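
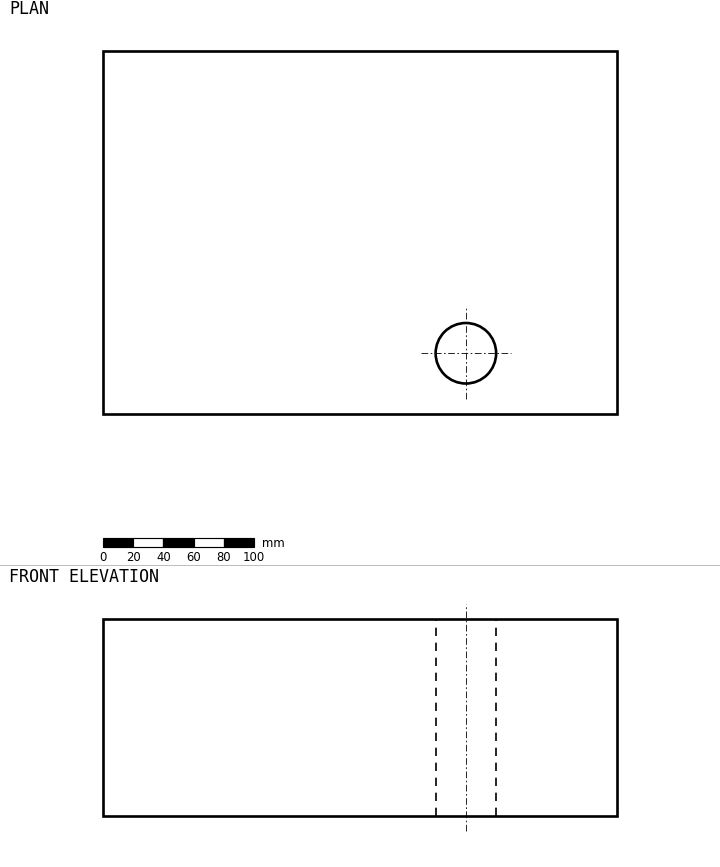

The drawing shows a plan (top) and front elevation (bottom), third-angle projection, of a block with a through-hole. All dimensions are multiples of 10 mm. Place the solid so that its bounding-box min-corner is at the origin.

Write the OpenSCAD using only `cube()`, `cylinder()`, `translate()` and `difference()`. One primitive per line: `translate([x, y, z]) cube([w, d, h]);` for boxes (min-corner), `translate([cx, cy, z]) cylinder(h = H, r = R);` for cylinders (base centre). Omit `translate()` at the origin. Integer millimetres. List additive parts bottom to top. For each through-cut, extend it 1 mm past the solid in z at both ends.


difference() {
  cube([340, 240, 130]);
  translate([240, 40, -1]) cylinder(h = 132, r = 20);
}


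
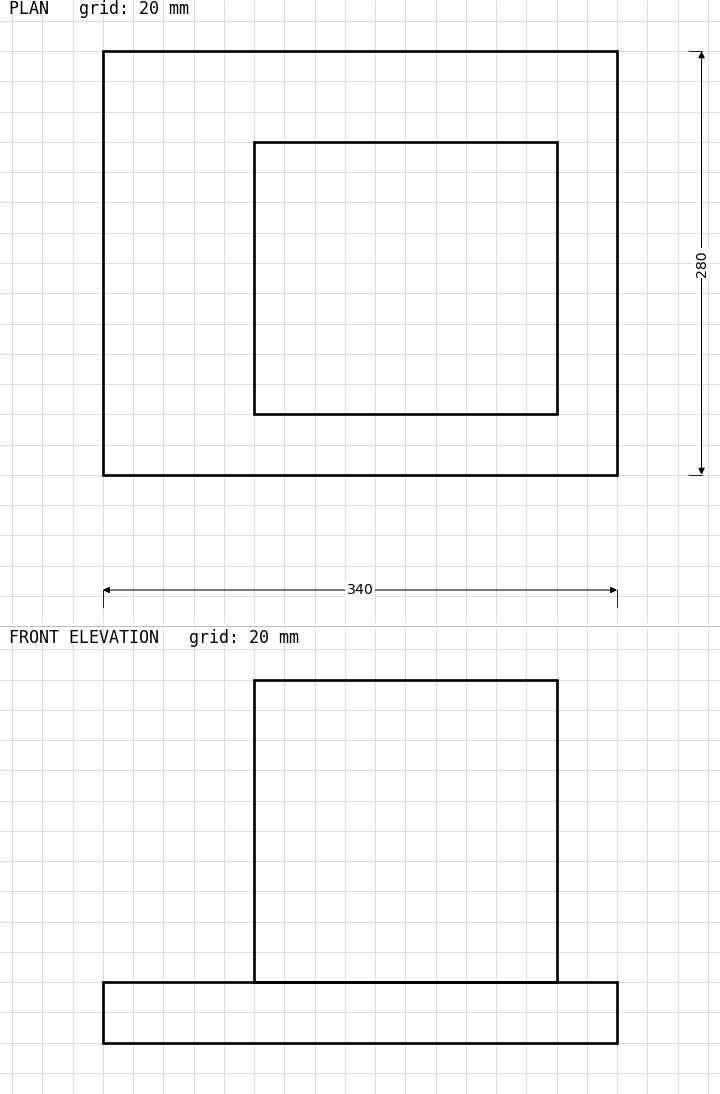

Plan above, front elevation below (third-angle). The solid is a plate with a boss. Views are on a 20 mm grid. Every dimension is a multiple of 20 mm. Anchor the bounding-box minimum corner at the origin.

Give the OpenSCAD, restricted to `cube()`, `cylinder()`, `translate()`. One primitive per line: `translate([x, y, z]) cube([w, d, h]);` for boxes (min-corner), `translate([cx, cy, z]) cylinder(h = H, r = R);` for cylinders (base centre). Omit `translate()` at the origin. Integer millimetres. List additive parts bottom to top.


cube([340, 280, 40]);
translate([100, 40, 40]) cube([200, 180, 200]);


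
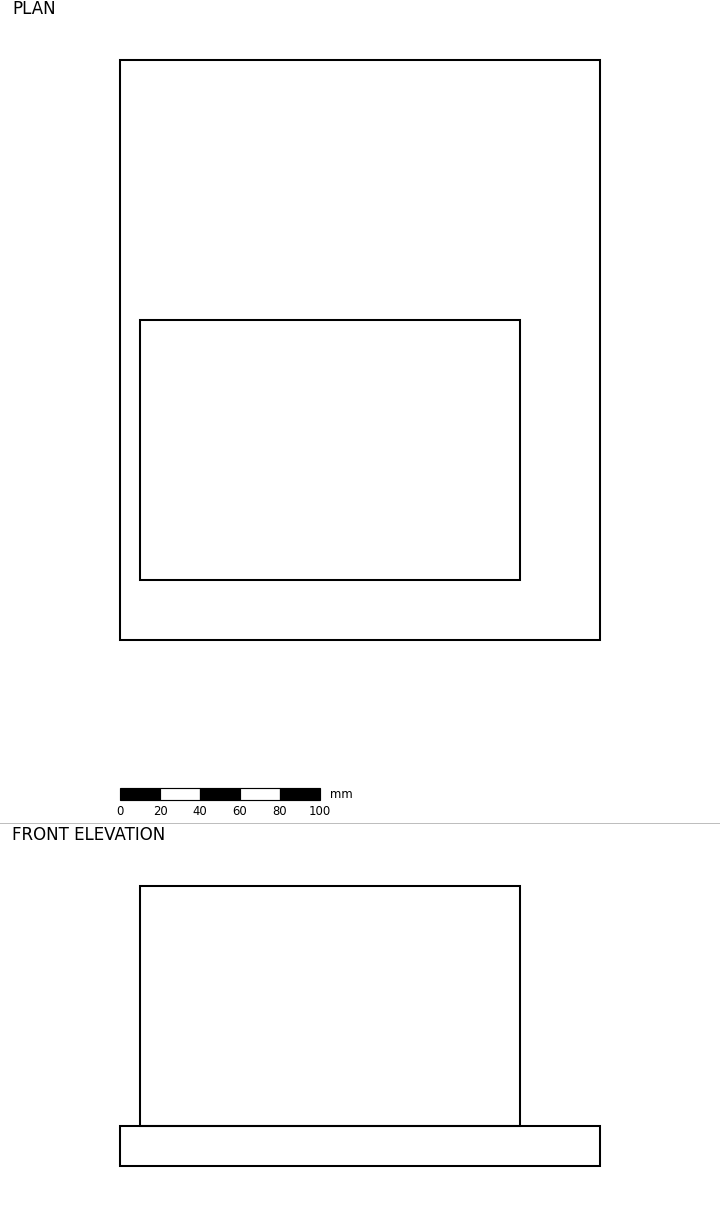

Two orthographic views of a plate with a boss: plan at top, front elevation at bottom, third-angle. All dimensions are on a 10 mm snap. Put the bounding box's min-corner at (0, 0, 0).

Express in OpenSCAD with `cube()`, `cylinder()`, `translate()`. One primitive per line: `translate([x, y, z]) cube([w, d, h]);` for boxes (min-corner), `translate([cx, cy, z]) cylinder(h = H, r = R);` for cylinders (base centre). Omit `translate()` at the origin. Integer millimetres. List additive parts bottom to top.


cube([240, 290, 20]);
translate([10, 30, 20]) cube([190, 130, 120]);


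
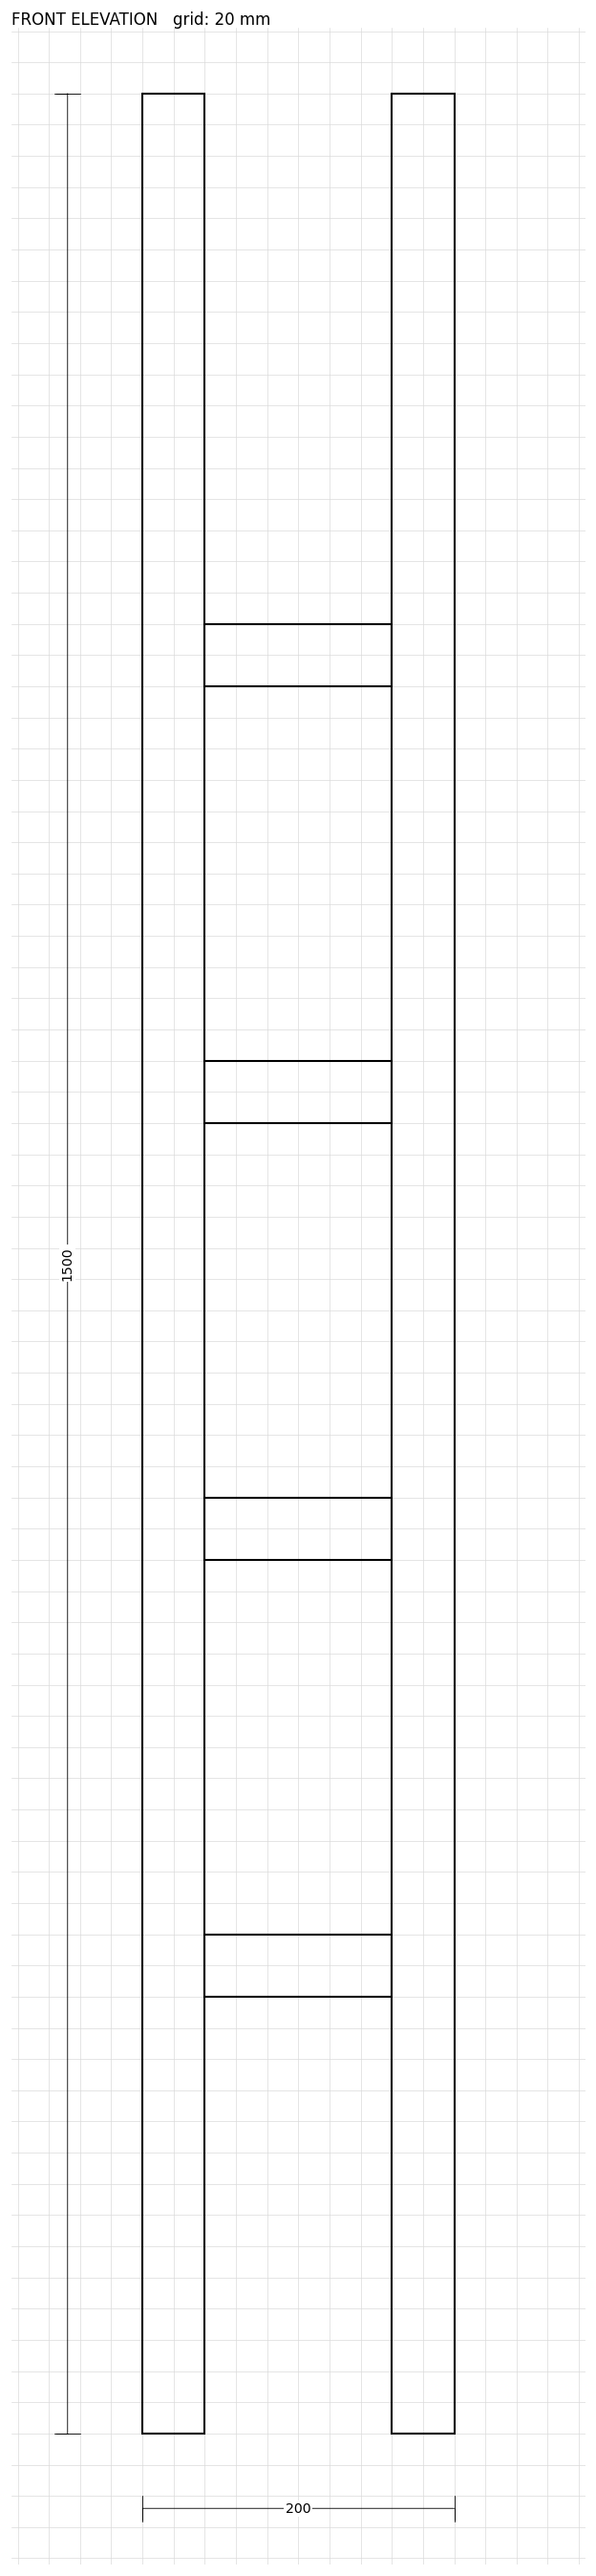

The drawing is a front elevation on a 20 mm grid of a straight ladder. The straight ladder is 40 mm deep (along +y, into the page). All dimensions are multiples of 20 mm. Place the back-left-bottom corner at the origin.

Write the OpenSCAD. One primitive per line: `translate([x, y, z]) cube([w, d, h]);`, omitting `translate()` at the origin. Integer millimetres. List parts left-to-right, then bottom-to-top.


cube([40, 40, 1500]);
translate([40, 0, 280]) cube([120, 40, 40]);
translate([40, 0, 560]) cube([120, 40, 40]);
translate([40, 0, 840]) cube([120, 40, 40]);
translate([40, 0, 1120]) cube([120, 40, 40]);
translate([160, 0, 0]) cube([40, 40, 1500]);


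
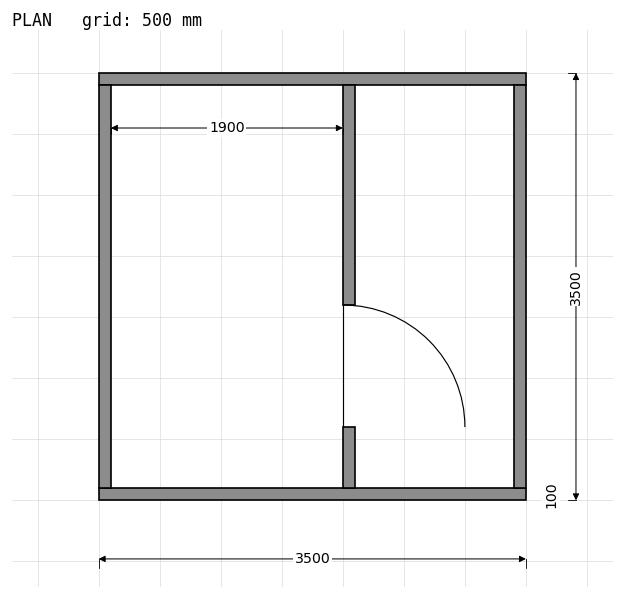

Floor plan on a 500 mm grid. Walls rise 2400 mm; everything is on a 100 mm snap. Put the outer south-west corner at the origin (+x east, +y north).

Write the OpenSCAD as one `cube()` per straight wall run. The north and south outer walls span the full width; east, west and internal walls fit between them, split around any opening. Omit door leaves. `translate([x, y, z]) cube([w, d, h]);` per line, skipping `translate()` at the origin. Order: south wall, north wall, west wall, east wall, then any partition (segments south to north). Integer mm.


cube([3500, 100, 2400]);
translate([0, 3400, 0]) cube([3500, 100, 2400]);
translate([0, 100, 0]) cube([100, 3300, 2400]);
translate([3400, 100, 0]) cube([100, 3300, 2400]);
translate([2000, 100, 0]) cube([100, 500, 2400]);
translate([2000, 1600, 0]) cube([100, 1800, 2400]);


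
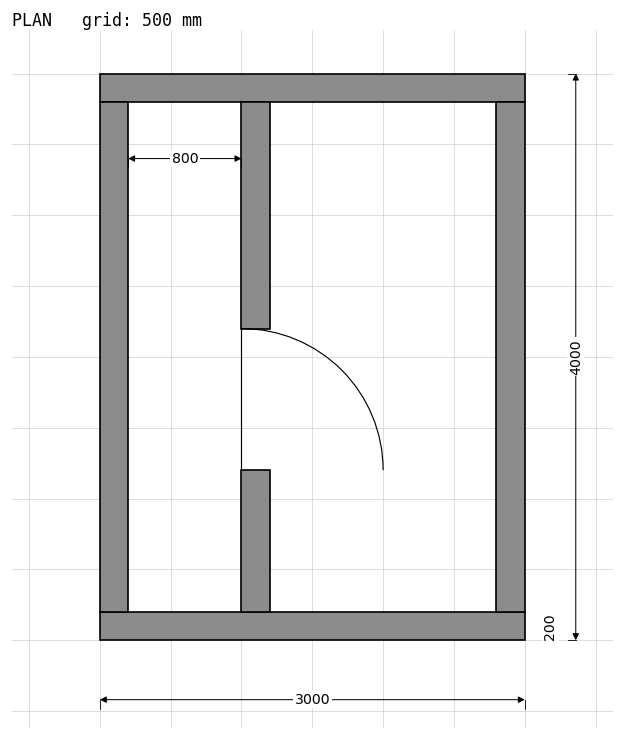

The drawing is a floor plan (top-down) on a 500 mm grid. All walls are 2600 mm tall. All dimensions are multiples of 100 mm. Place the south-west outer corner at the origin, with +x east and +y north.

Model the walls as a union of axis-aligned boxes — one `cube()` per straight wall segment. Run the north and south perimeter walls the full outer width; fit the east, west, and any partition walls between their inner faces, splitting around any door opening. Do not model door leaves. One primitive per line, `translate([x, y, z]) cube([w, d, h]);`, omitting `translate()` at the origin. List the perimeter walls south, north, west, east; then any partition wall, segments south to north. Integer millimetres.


cube([3000, 200, 2600]);
translate([0, 3800, 0]) cube([3000, 200, 2600]);
translate([0, 200, 0]) cube([200, 3600, 2600]);
translate([2800, 200, 0]) cube([200, 3600, 2600]);
translate([1000, 200, 0]) cube([200, 1000, 2600]);
translate([1000, 2200, 0]) cube([200, 1600, 2600]);


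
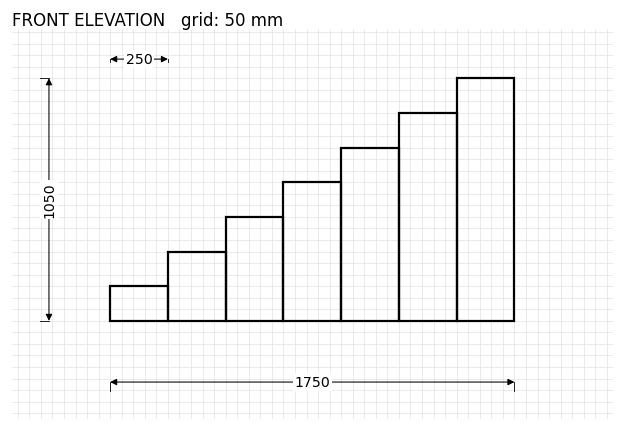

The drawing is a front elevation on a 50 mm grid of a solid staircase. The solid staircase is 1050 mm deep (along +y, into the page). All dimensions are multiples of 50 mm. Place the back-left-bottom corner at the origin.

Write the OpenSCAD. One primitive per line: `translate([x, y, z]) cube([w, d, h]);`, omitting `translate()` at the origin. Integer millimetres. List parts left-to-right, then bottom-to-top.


cube([250, 1050, 150]);
translate([250, 0, 0]) cube([250, 1050, 300]);
translate([500, 0, 0]) cube([250, 1050, 450]);
translate([750, 0, 0]) cube([250, 1050, 600]);
translate([1000, 0, 0]) cube([250, 1050, 750]);
translate([1250, 0, 0]) cube([250, 1050, 900]);
translate([1500, 0, 0]) cube([250, 1050, 1050]);


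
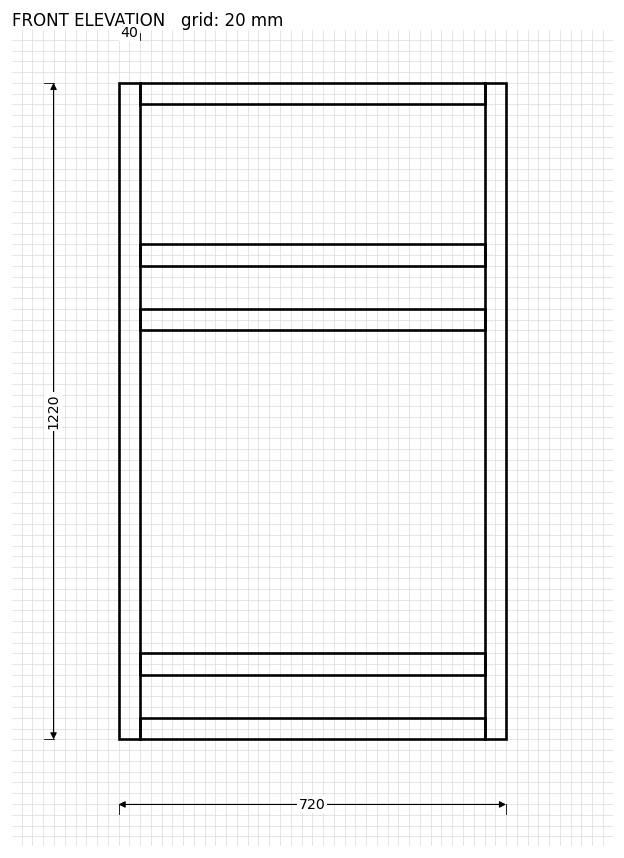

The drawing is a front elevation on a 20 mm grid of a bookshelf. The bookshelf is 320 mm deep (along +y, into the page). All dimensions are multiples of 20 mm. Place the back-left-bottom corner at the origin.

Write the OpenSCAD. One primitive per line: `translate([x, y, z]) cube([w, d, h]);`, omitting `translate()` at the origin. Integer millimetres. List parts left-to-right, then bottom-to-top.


cube([40, 320, 1220]);
translate([40, 0, 0]) cube([640, 320, 40]);
translate([40, 0, 120]) cube([640, 320, 40]);
translate([40, 0, 760]) cube([640, 320, 40]);
translate([40, 0, 880]) cube([640, 320, 40]);
translate([40, 0, 1180]) cube([640, 320, 40]);
translate([680, 0, 0]) cube([40, 320, 1220]);


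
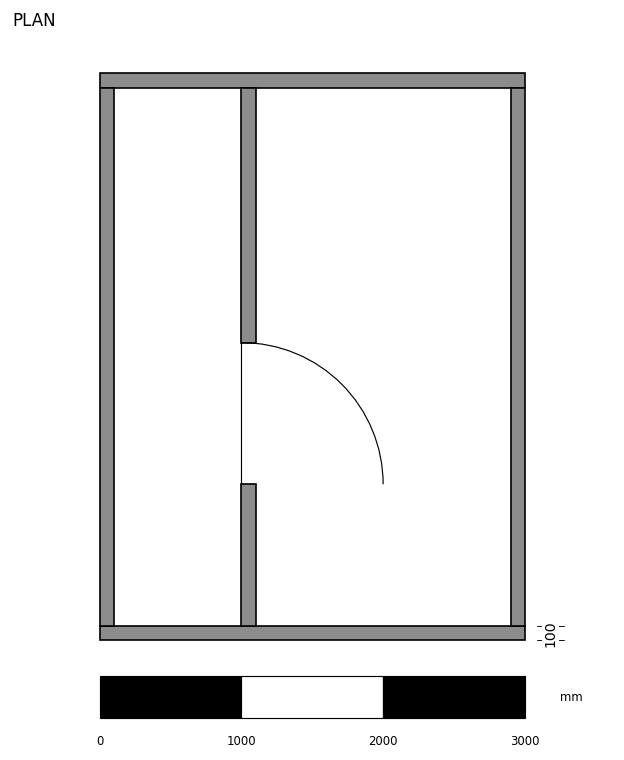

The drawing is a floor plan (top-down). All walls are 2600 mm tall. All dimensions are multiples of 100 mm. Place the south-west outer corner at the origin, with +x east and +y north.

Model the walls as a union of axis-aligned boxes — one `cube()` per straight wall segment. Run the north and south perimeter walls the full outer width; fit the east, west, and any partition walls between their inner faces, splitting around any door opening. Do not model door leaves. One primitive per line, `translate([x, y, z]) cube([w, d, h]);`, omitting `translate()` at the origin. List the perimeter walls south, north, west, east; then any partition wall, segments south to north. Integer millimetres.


cube([3000, 100, 2600]);
translate([0, 3900, 0]) cube([3000, 100, 2600]);
translate([0, 100, 0]) cube([100, 3800, 2600]);
translate([2900, 100, 0]) cube([100, 3800, 2600]);
translate([1000, 100, 0]) cube([100, 1000, 2600]);
translate([1000, 2100, 0]) cube([100, 1800, 2600]);


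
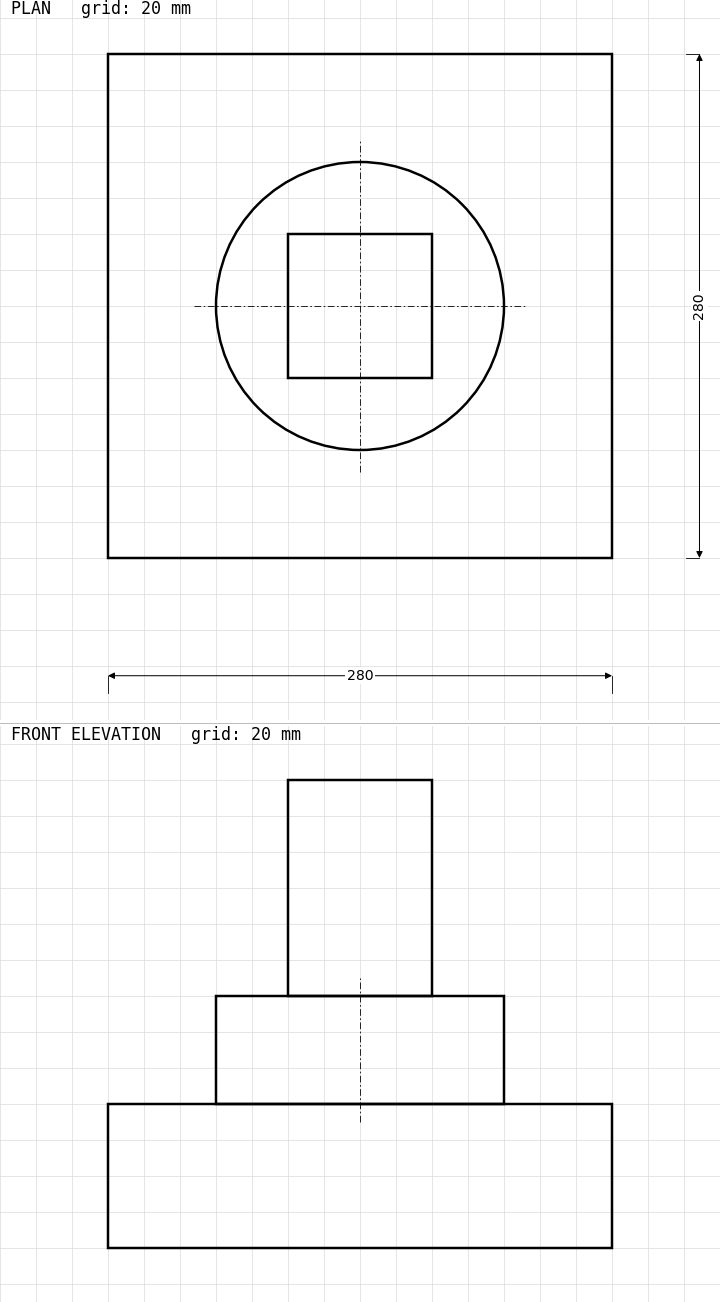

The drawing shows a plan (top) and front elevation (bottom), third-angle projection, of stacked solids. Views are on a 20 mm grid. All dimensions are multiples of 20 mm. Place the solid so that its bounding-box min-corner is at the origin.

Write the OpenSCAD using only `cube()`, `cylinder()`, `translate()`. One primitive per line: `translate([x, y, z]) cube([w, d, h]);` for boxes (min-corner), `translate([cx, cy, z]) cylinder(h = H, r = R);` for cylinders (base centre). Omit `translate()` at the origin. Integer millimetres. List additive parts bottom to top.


cube([280, 280, 80]);
translate([140, 140, 80]) cylinder(h = 60, r = 80);
translate([100, 100, 140]) cube([80, 80, 120]);


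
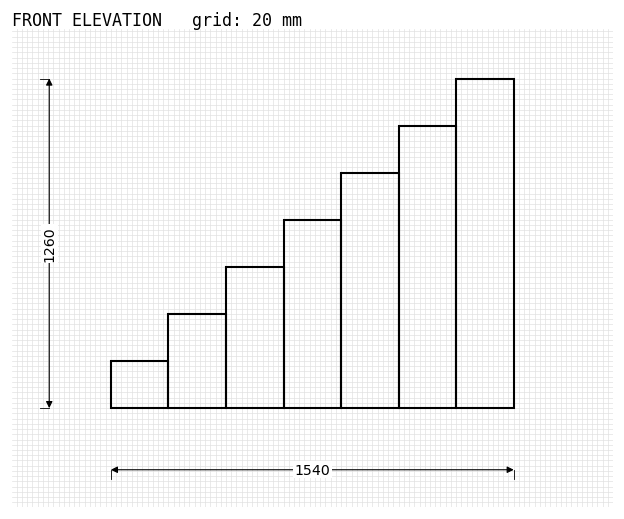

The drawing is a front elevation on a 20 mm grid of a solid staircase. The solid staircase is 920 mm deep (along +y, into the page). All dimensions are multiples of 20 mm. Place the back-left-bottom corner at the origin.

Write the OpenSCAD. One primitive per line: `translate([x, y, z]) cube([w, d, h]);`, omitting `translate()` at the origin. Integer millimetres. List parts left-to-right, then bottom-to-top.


cube([220, 920, 180]);
translate([220, 0, 0]) cube([220, 920, 360]);
translate([440, 0, 0]) cube([220, 920, 540]);
translate([660, 0, 0]) cube([220, 920, 720]);
translate([880, 0, 0]) cube([220, 920, 900]);
translate([1100, 0, 0]) cube([220, 920, 1080]);
translate([1320, 0, 0]) cube([220, 920, 1260]);


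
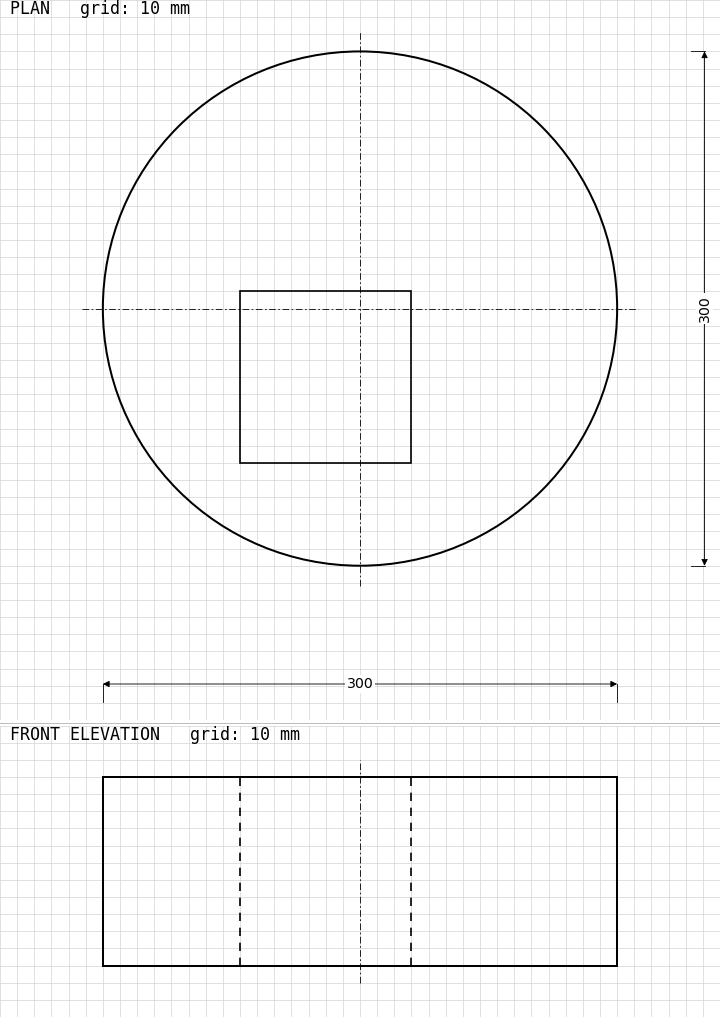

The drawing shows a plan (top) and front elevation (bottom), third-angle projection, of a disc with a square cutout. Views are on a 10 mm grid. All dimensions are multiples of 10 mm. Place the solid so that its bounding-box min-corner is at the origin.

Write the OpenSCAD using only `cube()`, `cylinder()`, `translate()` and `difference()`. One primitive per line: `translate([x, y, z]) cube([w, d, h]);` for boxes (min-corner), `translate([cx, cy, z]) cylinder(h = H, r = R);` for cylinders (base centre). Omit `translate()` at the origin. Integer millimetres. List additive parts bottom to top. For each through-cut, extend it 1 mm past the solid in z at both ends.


difference() {
  translate([150, 150, 0]) cylinder(h = 110, r = 150);
  translate([80, 60, -1]) cube([100, 100, 112]);
}


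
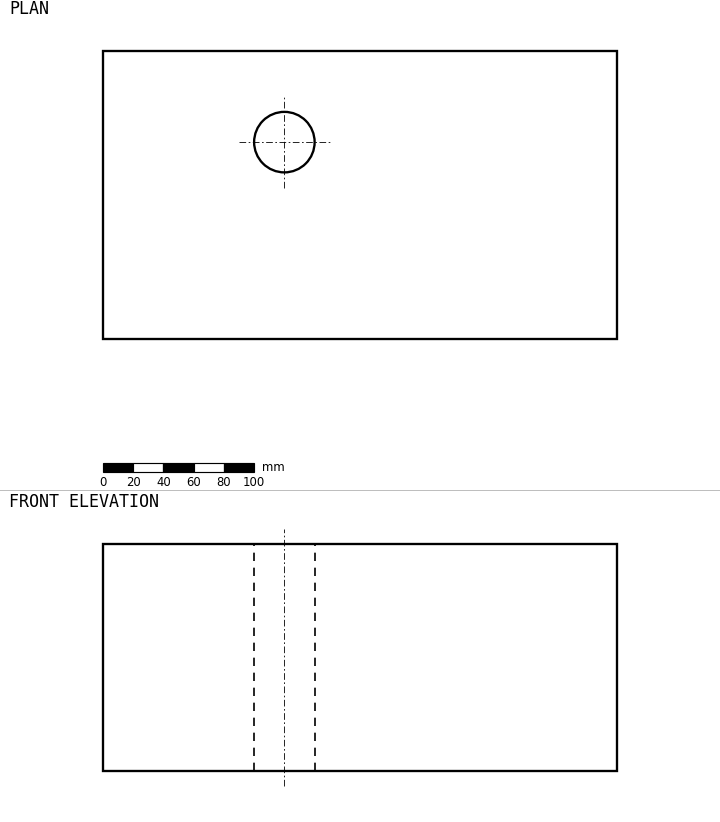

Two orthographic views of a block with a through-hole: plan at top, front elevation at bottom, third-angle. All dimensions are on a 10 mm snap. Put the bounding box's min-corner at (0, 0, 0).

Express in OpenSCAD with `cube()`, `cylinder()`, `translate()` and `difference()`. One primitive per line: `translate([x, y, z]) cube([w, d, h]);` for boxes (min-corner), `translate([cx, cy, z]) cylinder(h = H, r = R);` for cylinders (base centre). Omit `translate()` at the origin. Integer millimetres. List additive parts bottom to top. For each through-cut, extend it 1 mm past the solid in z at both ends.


difference() {
  cube([340, 190, 150]);
  translate([120, 130, -1]) cylinder(h = 152, r = 20);
}


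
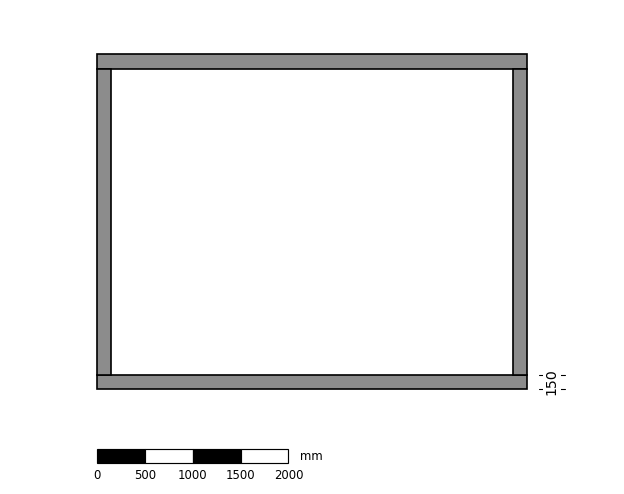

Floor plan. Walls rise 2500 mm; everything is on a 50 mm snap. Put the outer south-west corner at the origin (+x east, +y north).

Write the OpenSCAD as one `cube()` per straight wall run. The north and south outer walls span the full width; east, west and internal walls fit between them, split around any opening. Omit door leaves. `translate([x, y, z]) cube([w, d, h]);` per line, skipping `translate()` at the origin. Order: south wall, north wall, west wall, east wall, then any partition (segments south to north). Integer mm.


cube([4500, 150, 2500]);
translate([0, 3350, 0]) cube([4500, 150, 2500]);
translate([0, 150, 0]) cube([150, 3200, 2500]);
translate([4350, 150, 0]) cube([150, 3200, 2500]);


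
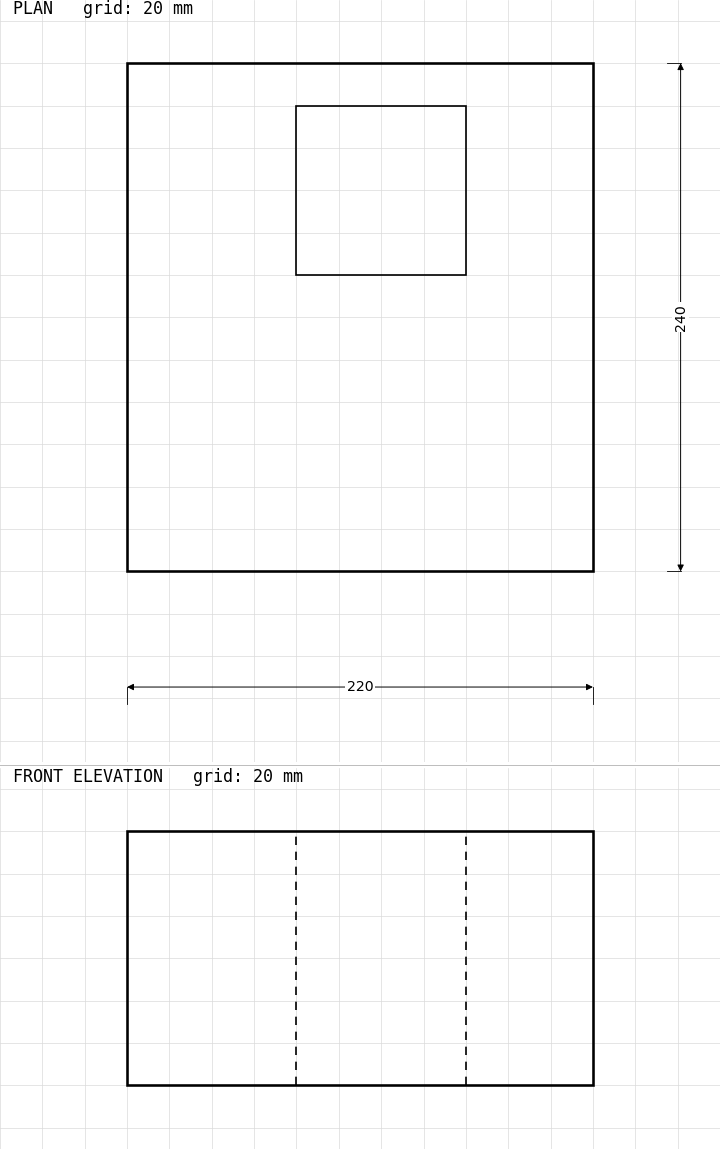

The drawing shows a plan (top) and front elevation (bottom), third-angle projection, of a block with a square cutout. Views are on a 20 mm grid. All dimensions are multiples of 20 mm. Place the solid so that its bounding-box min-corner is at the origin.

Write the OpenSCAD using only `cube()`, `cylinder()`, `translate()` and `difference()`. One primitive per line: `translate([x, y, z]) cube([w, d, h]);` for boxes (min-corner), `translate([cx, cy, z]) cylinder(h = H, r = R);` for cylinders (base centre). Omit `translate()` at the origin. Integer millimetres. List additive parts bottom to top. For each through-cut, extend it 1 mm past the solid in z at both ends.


difference() {
  cube([220, 240, 120]);
  translate([80, 140, -1]) cube([80, 80, 122]);
}


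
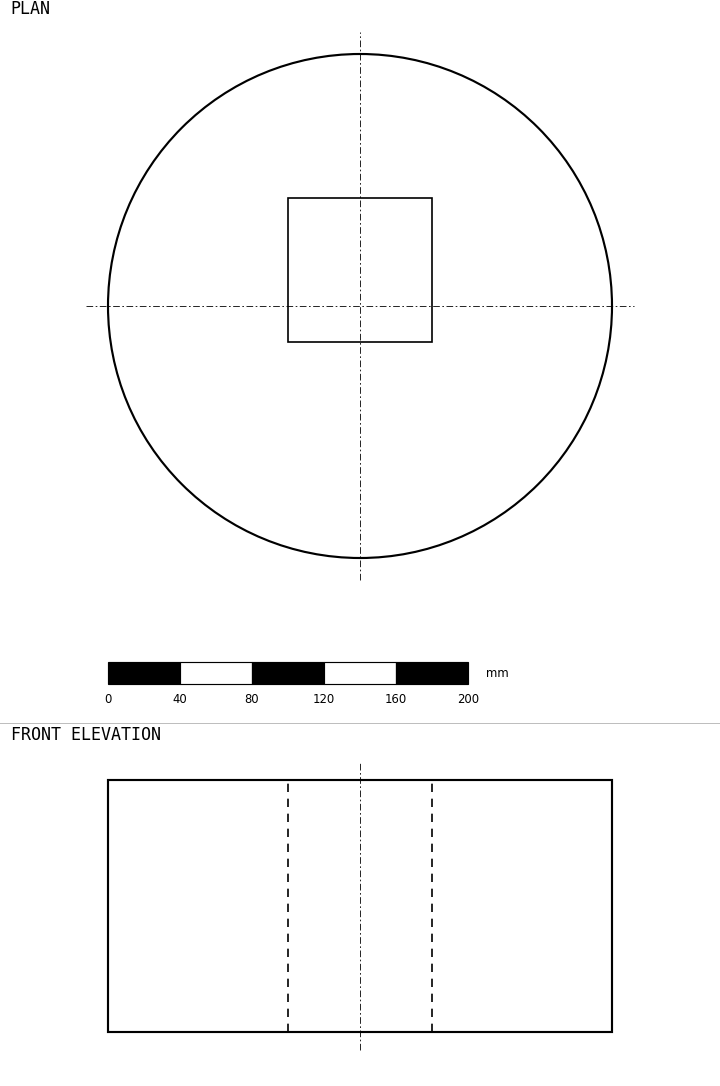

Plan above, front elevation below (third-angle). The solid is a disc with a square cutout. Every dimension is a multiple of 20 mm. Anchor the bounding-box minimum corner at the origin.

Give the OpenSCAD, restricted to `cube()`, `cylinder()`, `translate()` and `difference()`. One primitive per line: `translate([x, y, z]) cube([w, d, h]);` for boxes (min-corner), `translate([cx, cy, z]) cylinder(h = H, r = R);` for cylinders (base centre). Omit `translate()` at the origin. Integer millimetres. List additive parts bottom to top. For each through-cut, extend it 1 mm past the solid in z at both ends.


difference() {
  translate([140, 140, 0]) cylinder(h = 140, r = 140);
  translate([100, 120, -1]) cube([80, 80, 142]);
}


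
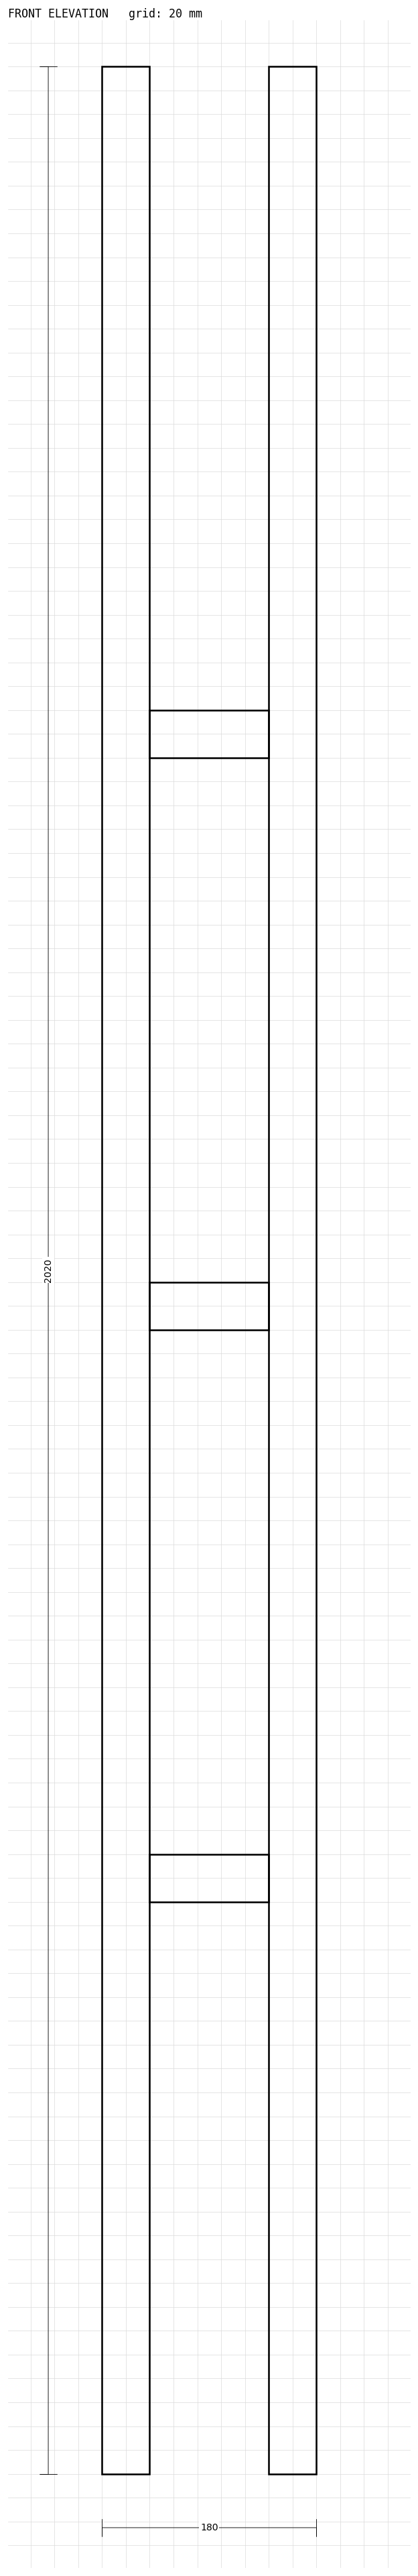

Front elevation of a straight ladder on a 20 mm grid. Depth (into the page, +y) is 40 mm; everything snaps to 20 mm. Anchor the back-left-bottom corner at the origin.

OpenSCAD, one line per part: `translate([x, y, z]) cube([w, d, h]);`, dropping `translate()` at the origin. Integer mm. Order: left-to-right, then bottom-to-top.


cube([40, 40, 2020]);
translate([40, 0, 480]) cube([100, 40, 40]);
translate([40, 0, 960]) cube([100, 40, 40]);
translate([40, 0, 1440]) cube([100, 40, 40]);
translate([140, 0, 0]) cube([40, 40, 2020]);


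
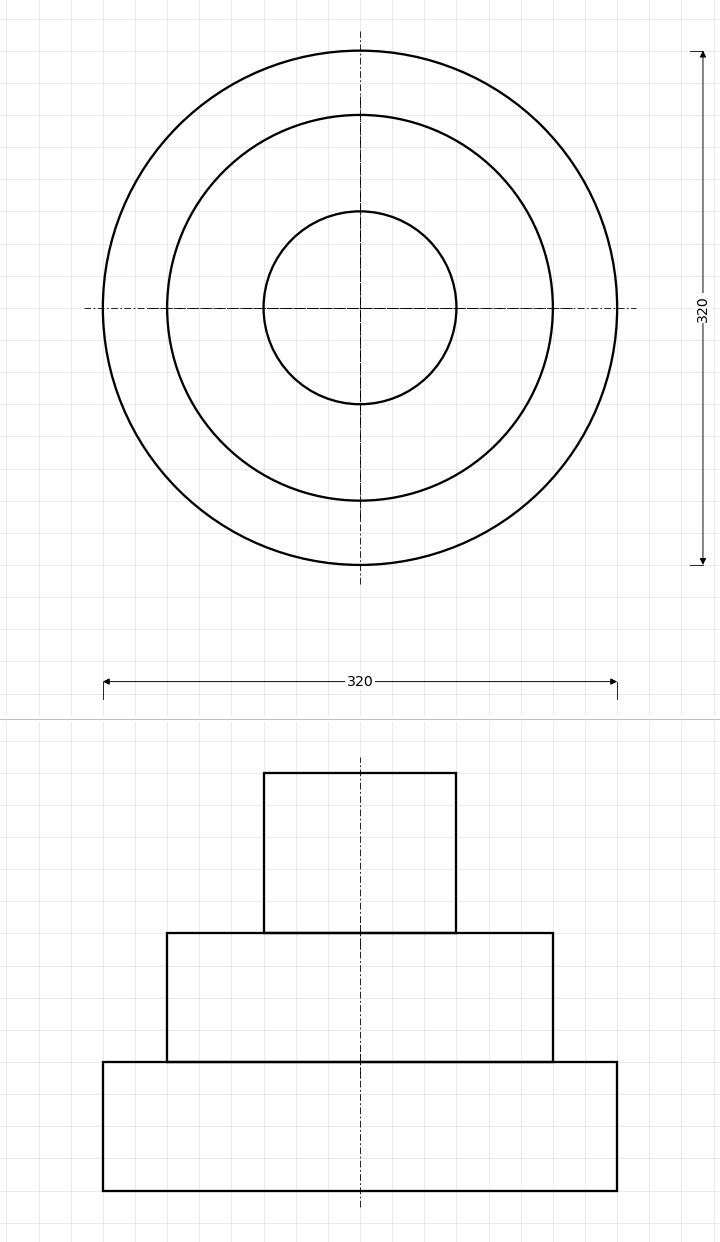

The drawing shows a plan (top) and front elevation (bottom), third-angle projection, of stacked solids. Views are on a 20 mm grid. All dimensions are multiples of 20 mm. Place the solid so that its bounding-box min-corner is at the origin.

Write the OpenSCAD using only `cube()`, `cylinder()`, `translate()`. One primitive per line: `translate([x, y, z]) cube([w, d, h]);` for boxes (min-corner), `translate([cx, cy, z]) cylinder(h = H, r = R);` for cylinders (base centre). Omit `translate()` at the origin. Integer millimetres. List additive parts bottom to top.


translate([160, 160, 0]) cylinder(h = 80, r = 160);
translate([160, 160, 80]) cylinder(h = 80, r = 120);
translate([160, 160, 160]) cylinder(h = 100, r = 60);


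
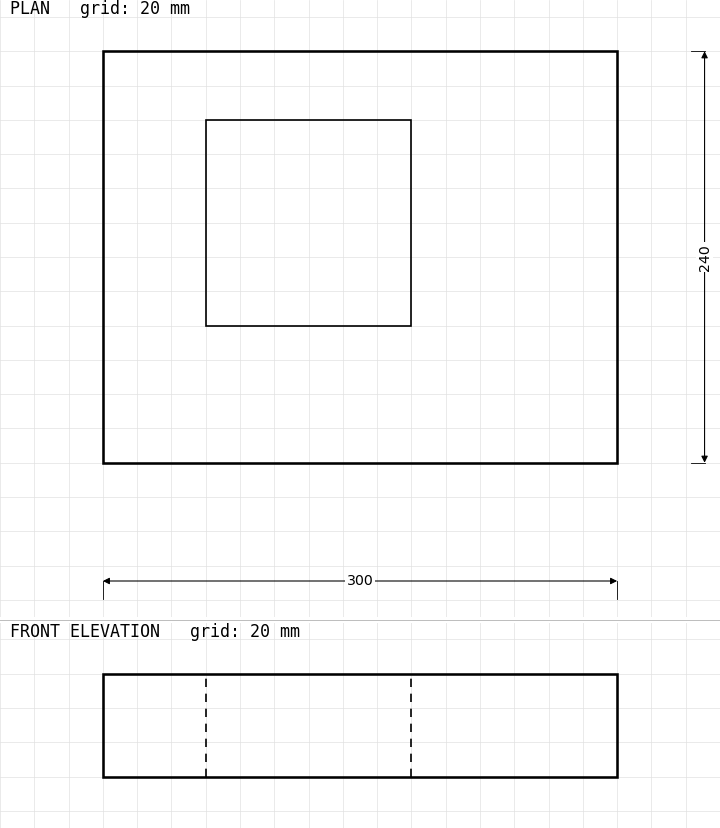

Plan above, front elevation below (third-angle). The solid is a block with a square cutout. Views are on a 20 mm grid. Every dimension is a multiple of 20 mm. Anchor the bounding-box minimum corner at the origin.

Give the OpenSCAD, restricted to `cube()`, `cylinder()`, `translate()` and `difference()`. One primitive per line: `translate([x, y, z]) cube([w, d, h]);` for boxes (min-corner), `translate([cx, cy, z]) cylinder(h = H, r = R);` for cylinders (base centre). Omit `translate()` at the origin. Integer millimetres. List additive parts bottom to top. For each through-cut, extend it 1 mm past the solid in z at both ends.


difference() {
  cube([300, 240, 60]);
  translate([60, 80, -1]) cube([120, 120, 62]);
}


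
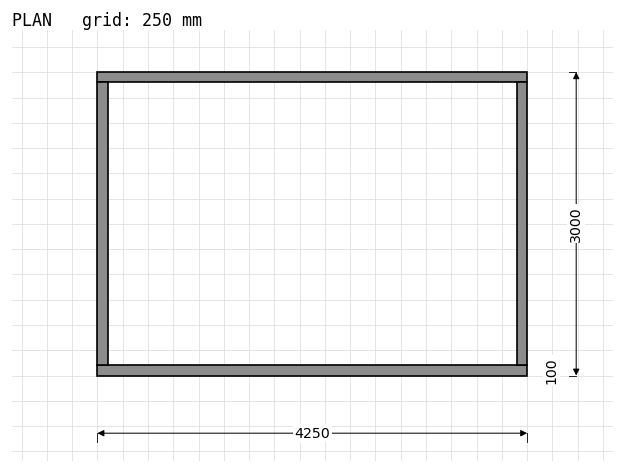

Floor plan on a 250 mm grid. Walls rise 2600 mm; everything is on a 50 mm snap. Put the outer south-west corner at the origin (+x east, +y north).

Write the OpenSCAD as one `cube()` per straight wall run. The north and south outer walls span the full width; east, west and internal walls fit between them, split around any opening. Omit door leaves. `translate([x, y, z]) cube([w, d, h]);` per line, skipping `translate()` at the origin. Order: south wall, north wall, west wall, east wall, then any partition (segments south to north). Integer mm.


cube([4250, 100, 2600]);
translate([0, 2900, 0]) cube([4250, 100, 2600]);
translate([0, 100, 0]) cube([100, 2800, 2600]);
translate([4150, 100, 0]) cube([100, 2800, 2600]);


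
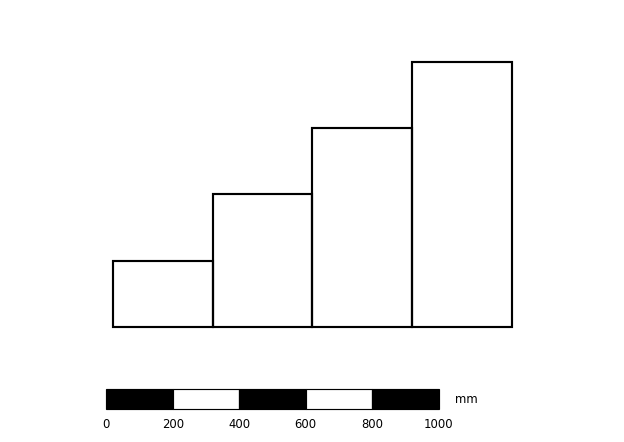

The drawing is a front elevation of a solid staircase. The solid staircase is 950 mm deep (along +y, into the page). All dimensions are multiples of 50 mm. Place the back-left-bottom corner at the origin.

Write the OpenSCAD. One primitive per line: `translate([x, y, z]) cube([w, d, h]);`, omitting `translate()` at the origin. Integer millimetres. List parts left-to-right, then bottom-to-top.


cube([300, 950, 200]);
translate([300, 0, 0]) cube([300, 950, 400]);
translate([600, 0, 0]) cube([300, 950, 600]);
translate([900, 0, 0]) cube([300, 950, 800]);


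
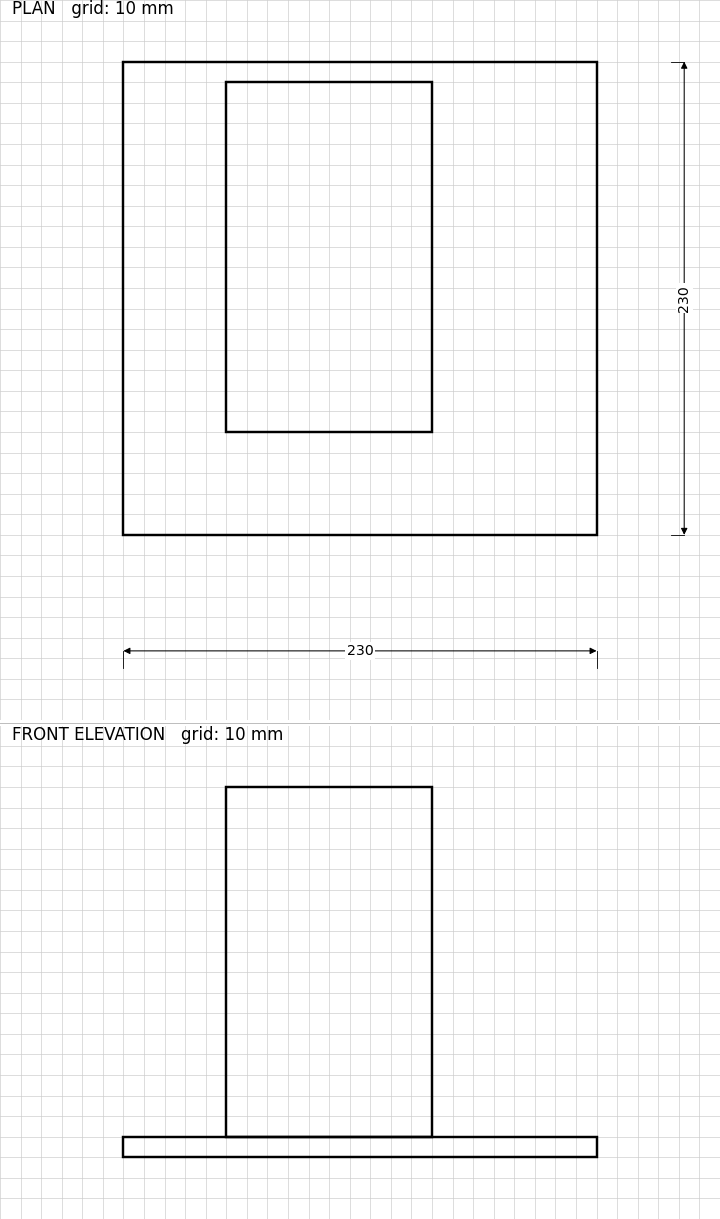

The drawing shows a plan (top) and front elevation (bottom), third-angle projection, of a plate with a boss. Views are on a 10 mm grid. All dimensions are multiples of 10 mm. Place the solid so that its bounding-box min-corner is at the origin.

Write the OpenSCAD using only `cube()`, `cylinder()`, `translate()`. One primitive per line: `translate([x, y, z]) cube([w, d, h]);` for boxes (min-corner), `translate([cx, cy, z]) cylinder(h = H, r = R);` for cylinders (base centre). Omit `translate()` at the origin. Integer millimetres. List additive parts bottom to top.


cube([230, 230, 10]);
translate([50, 50, 10]) cube([100, 170, 170]);


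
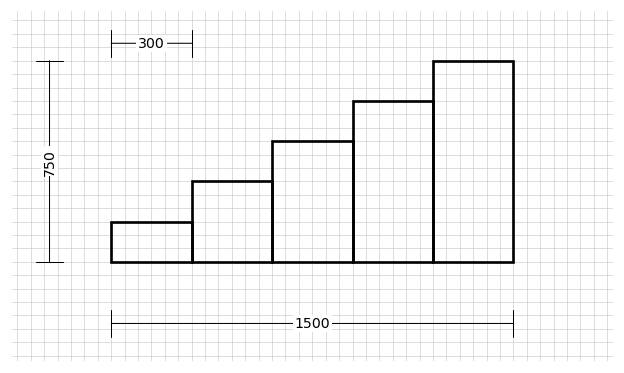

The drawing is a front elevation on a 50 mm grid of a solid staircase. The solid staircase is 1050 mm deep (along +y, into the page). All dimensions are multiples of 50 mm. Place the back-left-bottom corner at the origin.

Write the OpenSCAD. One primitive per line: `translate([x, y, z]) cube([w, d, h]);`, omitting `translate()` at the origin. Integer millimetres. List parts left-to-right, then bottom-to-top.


cube([300, 1050, 150]);
translate([300, 0, 0]) cube([300, 1050, 300]);
translate([600, 0, 0]) cube([300, 1050, 450]);
translate([900, 0, 0]) cube([300, 1050, 600]);
translate([1200, 0, 0]) cube([300, 1050, 750]);


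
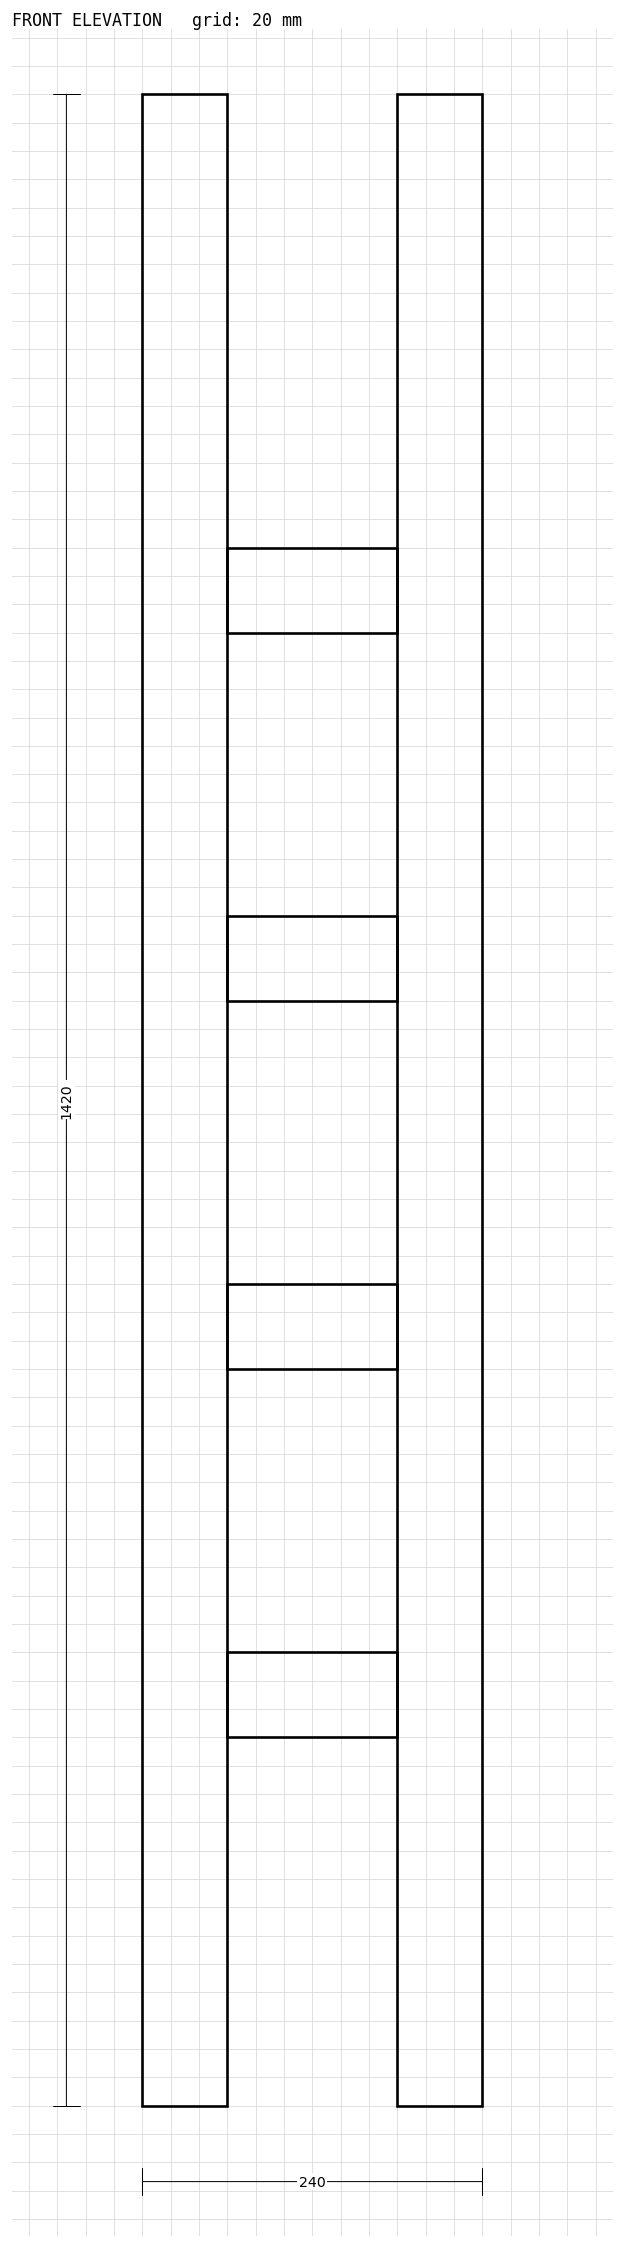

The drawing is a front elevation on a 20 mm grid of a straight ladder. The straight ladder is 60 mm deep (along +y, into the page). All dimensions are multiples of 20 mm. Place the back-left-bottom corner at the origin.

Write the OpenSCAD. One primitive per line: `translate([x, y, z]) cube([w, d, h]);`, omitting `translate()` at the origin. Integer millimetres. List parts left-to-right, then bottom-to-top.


cube([60, 60, 1420]);
translate([60, 0, 260]) cube([120, 60, 60]);
translate([60, 0, 520]) cube([120, 60, 60]);
translate([60, 0, 780]) cube([120, 60, 60]);
translate([60, 0, 1040]) cube([120, 60, 60]);
translate([180, 0, 0]) cube([60, 60, 1420]);


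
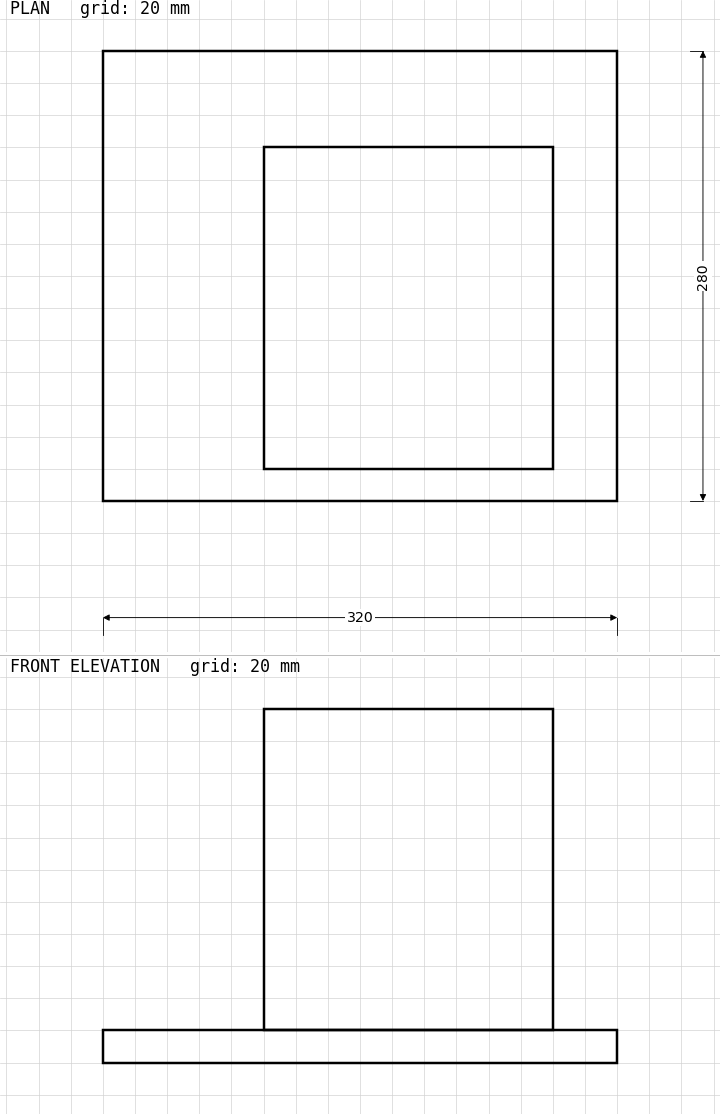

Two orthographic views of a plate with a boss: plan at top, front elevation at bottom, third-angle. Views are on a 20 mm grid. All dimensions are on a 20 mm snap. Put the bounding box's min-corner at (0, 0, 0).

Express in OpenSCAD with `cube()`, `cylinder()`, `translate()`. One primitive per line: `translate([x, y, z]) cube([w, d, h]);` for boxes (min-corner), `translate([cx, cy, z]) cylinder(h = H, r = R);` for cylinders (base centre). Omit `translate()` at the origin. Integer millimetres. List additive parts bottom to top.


cube([320, 280, 20]);
translate([100, 20, 20]) cube([180, 200, 200]);


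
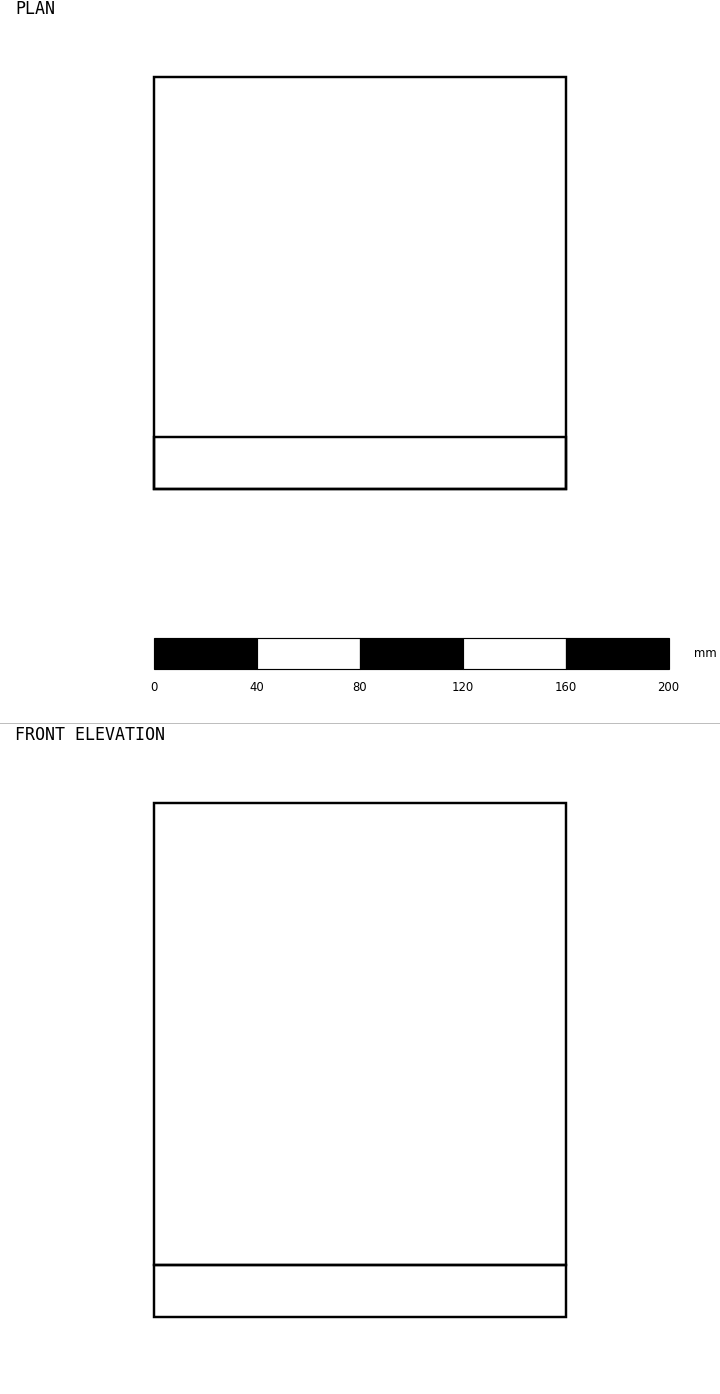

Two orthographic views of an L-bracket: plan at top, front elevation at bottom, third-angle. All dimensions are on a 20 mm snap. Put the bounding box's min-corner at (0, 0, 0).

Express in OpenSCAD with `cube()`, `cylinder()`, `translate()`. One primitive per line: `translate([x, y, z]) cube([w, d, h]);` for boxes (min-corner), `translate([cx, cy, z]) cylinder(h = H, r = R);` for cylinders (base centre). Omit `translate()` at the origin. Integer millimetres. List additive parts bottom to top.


cube([160, 160, 20]);
translate([0, 0, 20]) cube([160, 20, 180]);


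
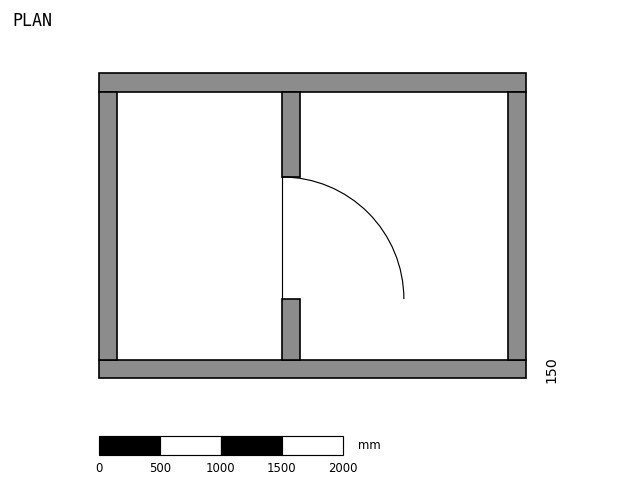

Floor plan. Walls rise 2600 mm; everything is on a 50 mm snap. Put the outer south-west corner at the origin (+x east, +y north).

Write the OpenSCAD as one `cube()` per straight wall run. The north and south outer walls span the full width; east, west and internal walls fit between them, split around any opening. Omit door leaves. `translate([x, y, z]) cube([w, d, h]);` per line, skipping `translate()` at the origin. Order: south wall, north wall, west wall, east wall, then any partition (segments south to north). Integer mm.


cube([3500, 150, 2600]);
translate([0, 2350, 0]) cube([3500, 150, 2600]);
translate([0, 150, 0]) cube([150, 2200, 2600]);
translate([3350, 150, 0]) cube([150, 2200, 2600]);
translate([1500, 150, 0]) cube([150, 500, 2600]);
translate([1500, 1650, 0]) cube([150, 700, 2600]);


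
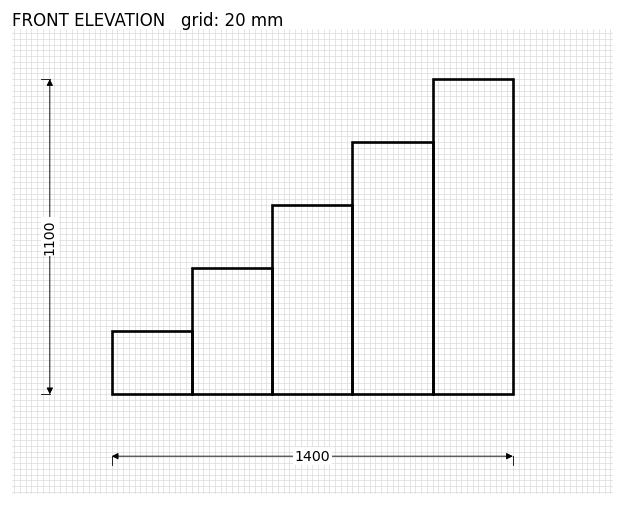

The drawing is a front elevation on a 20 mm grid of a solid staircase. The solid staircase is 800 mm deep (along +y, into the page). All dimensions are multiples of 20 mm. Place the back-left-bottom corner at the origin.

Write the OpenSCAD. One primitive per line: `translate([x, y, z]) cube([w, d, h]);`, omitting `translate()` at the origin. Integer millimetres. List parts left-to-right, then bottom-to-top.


cube([280, 800, 220]);
translate([280, 0, 0]) cube([280, 800, 440]);
translate([560, 0, 0]) cube([280, 800, 660]);
translate([840, 0, 0]) cube([280, 800, 880]);
translate([1120, 0, 0]) cube([280, 800, 1100]);


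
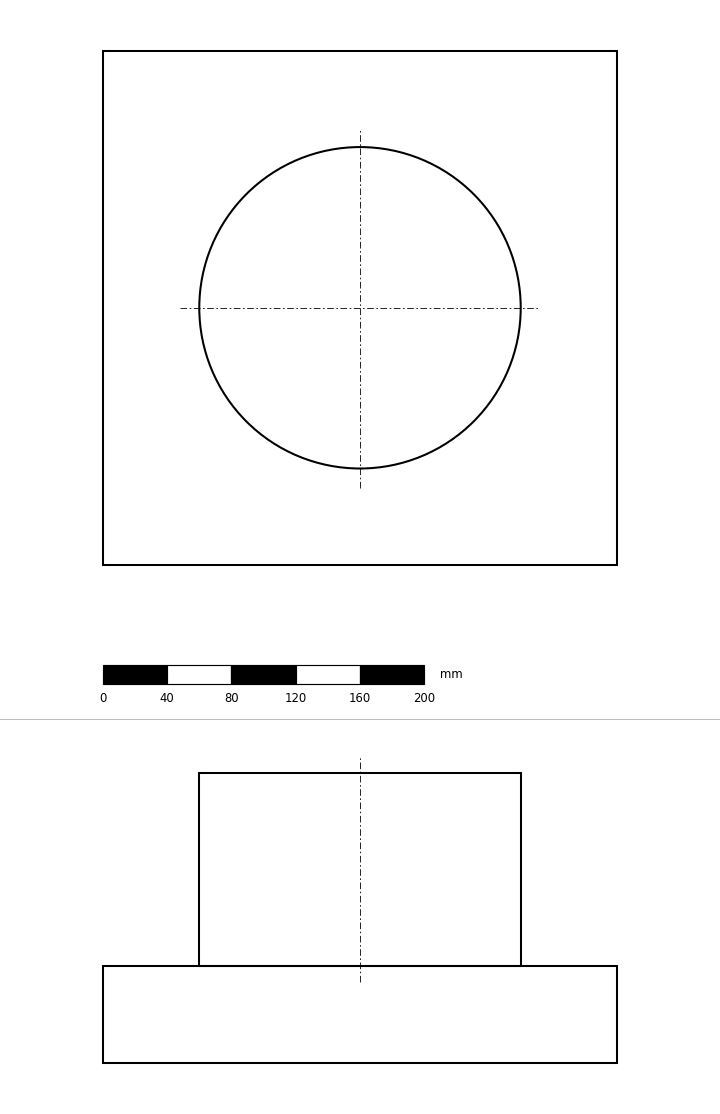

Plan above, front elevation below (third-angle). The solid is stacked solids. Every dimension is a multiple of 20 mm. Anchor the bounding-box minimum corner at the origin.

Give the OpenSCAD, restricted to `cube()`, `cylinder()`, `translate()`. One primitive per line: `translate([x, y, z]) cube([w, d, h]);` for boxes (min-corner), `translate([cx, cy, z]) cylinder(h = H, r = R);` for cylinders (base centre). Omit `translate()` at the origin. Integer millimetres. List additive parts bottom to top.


cube([320, 320, 60]);
translate([160, 160, 60]) cylinder(h = 120, r = 100);


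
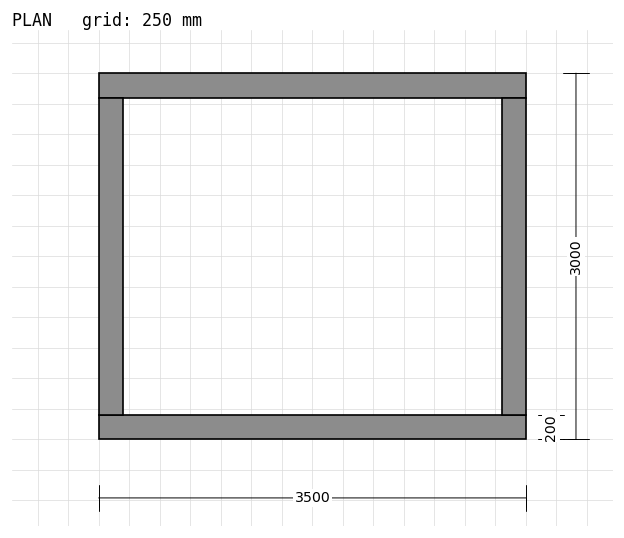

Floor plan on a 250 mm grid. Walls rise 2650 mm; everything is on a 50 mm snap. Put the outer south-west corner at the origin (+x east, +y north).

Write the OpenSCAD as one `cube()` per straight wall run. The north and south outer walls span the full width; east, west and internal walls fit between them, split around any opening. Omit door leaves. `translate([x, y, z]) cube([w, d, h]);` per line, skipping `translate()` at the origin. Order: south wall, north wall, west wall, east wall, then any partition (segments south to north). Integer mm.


cube([3500, 200, 2650]);
translate([0, 2800, 0]) cube([3500, 200, 2650]);
translate([0, 200, 0]) cube([200, 2600, 2650]);
translate([3300, 200, 0]) cube([200, 2600, 2650]);


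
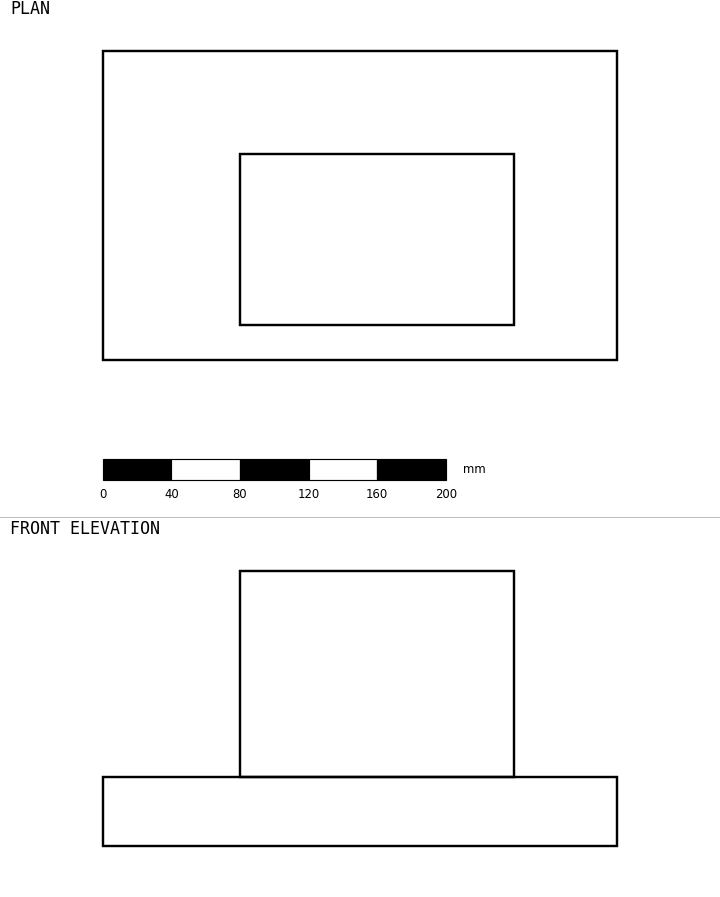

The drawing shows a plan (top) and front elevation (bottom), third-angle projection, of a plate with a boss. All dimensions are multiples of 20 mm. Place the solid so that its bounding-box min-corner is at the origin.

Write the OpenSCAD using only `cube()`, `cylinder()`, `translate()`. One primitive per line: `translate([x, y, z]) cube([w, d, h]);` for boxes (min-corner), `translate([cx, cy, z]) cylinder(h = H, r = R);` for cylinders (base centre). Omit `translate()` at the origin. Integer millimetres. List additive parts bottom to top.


cube([300, 180, 40]);
translate([80, 20, 40]) cube([160, 100, 120]);


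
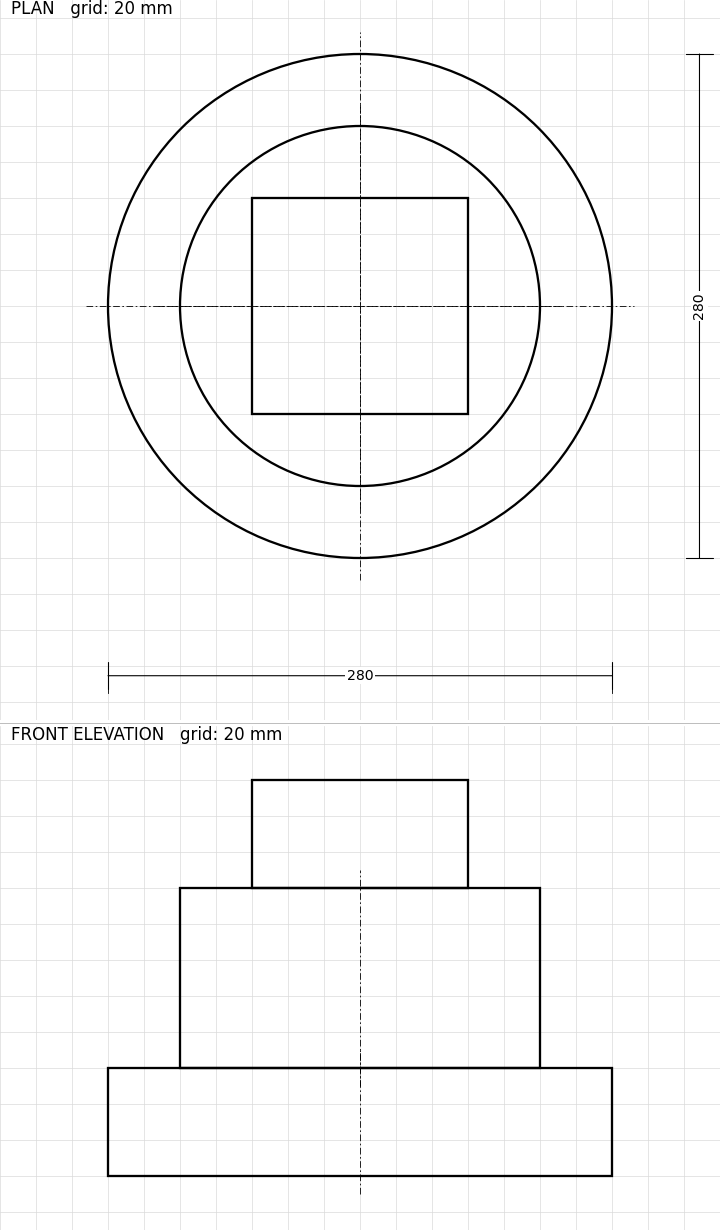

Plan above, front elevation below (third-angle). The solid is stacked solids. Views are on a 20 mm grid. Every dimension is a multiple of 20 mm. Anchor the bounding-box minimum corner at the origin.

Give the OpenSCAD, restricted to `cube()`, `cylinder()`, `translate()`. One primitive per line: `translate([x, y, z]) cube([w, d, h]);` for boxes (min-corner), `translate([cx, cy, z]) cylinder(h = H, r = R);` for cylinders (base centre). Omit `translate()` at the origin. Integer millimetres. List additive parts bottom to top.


translate([140, 140, 0]) cylinder(h = 60, r = 140);
translate([140, 140, 60]) cylinder(h = 100, r = 100);
translate([80, 80, 160]) cube([120, 120, 60]);


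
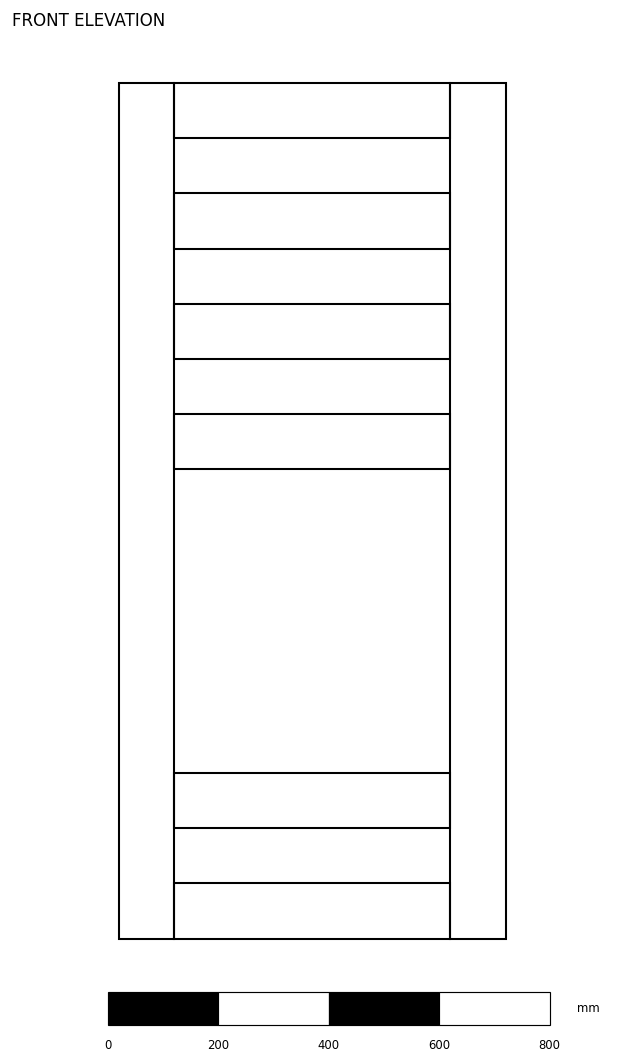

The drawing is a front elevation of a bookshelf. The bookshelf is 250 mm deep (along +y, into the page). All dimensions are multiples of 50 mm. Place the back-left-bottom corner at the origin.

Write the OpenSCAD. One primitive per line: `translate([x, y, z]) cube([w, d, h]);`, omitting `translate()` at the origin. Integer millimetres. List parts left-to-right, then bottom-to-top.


cube([100, 250, 1550]);
translate([100, 0, 0]) cube([500, 250, 100]);
translate([100, 0, 200]) cube([500, 250, 100]);
translate([100, 0, 850]) cube([500, 250, 100]);
translate([100, 0, 1050]) cube([500, 250, 100]);
translate([100, 0, 1250]) cube([500, 250, 100]);
translate([100, 0, 1450]) cube([500, 250, 100]);
translate([600, 0, 0]) cube([100, 250, 1550]);


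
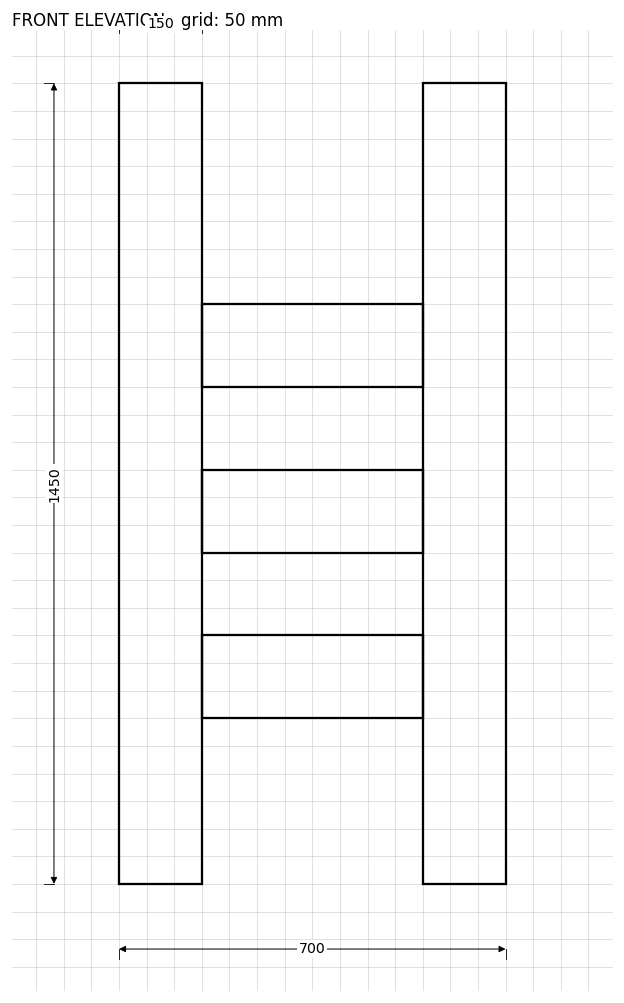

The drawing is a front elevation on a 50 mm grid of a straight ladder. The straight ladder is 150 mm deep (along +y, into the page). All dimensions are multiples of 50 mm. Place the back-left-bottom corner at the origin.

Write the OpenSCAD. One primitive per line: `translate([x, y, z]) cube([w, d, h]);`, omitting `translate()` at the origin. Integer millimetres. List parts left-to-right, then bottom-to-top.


cube([150, 150, 1450]);
translate([150, 0, 300]) cube([400, 150, 150]);
translate([150, 0, 600]) cube([400, 150, 150]);
translate([150, 0, 900]) cube([400, 150, 150]);
translate([550, 0, 0]) cube([150, 150, 1450]);
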